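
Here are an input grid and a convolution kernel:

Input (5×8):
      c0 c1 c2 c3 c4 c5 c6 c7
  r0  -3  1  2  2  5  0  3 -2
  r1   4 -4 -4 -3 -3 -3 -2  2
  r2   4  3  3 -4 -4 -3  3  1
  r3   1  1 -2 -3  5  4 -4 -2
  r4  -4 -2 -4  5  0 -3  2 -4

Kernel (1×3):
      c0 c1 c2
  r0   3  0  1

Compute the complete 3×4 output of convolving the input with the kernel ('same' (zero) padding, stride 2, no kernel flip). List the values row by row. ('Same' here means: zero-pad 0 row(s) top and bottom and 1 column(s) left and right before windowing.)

Output[0,0]: The receptive field on the zero-padded input at this output position is [0 -3 1]. Elementwise product with the kernel and sum: 0·3 + 1·1.

1 5 6 -2
3 5 -15 -8
-2 -1 12 -13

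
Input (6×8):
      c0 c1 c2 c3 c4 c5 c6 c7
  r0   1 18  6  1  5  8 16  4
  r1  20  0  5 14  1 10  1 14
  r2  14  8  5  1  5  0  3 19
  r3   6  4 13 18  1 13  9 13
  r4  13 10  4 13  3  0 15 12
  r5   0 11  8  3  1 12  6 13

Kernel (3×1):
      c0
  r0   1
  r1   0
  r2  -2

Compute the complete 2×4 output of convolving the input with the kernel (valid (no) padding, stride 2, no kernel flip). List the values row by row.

-27 -4 -5 10
-12 -3 -1 -27

Output[0,0]: The receptive field on the input at this output position is [1 / 20 / 14]. Elementwise product with the kernel and sum: 1·1 + 14·-2.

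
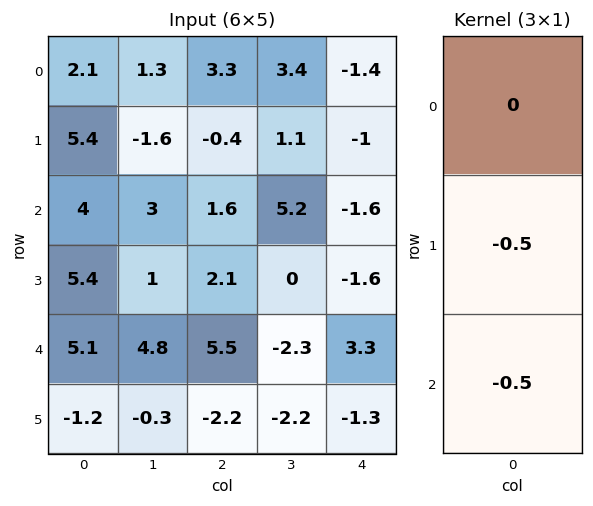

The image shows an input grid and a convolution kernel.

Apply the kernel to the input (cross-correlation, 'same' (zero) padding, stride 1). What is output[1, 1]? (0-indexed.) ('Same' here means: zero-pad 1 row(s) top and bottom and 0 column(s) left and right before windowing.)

-0.7

The receptive field on the zero-padded input at this output position is [1.3 / -1.6 / 3]. Elementwise product with the kernel and sum: -1.6·-0.5 + 3·-0.5.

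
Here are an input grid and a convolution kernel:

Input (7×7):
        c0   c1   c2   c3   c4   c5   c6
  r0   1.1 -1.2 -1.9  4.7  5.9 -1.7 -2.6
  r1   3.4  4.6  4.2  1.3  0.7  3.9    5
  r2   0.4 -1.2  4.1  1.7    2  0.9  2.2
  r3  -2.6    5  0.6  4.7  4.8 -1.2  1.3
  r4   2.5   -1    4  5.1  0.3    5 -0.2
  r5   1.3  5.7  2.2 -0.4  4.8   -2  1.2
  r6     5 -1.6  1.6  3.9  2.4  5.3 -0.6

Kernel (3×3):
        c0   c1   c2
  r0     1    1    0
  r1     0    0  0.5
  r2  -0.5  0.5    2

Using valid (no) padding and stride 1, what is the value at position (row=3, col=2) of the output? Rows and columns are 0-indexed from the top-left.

13.75

The receptive field on the input at this output position is [0.6 4.7 4.8 / 4 5.1 0.3 / 2.2 -0.4 4.8]. Elementwise product with the kernel and sum: 0.6·1 + 4.7·1 + 0.3·0.5 + 2.2·-0.5 + -0.4·0.5 + 4.8·2.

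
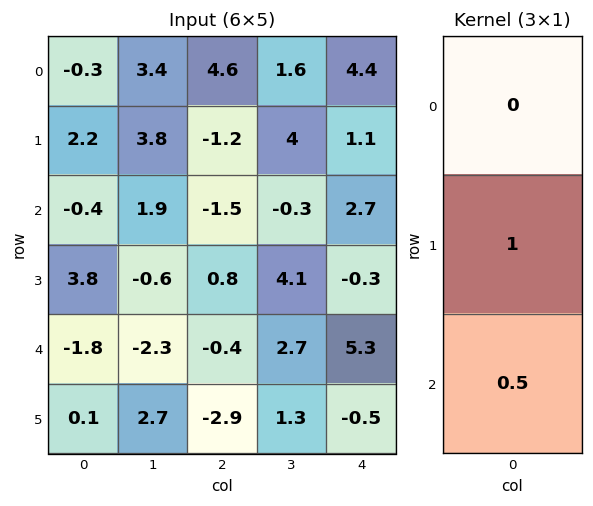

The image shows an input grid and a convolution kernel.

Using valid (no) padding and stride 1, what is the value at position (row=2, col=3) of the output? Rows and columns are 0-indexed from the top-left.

The receptive field on the input at this output position is [-0.3 / 4.1 / 2.7]. Elementwise product with the kernel and sum: 4.1·1 + 2.7·0.5.

5.45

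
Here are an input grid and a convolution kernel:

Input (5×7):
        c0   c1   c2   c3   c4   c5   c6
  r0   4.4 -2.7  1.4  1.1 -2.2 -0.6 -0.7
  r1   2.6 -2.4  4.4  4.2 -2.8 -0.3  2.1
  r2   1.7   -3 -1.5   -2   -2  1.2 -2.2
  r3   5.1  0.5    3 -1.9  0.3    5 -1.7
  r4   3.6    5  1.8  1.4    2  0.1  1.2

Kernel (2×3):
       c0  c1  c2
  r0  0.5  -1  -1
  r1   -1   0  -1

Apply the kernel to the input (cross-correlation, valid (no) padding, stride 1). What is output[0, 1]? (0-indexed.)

The receptive field on the input at this output position is [-2.7 1.4 1.1 / -2.4 4.4 4.2]. Elementwise product with the kernel and sum: -2.7·0.5 + 1.4·-1 + 1.1·-1 + -2.4·-1 + 4.2·-1.

-5.65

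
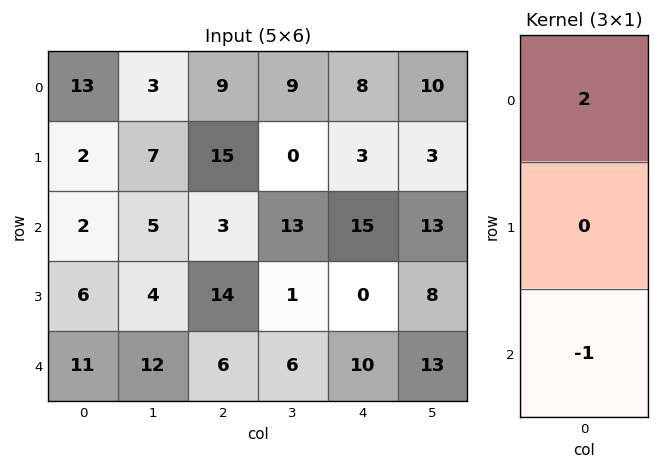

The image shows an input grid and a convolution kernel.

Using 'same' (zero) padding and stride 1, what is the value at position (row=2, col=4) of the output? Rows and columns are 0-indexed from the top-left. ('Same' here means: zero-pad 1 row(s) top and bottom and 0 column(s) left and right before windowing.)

6

The receptive field on the zero-padded input at this output position is [3 / 15 / 0]. Elementwise product with the kernel and sum: 3·2 + 0·-1.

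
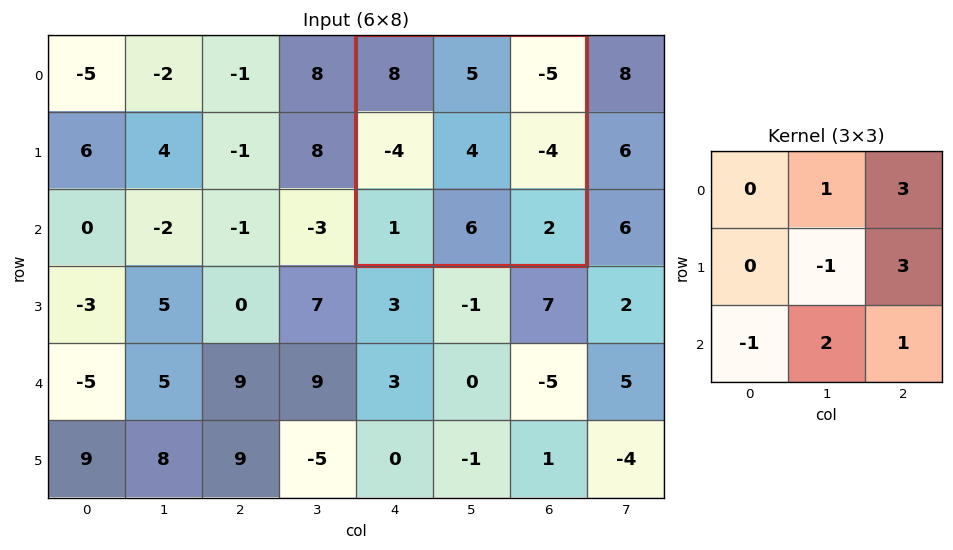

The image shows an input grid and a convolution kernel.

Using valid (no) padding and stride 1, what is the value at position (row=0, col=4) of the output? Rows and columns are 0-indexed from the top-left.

The receptive field on the input at this output position is [8 5 -5 / -4 4 -4 / 1 6 2]. Elementwise product with the kernel and sum: 5·1 + -5·3 + 4·-1 + -4·3 + 1·-1 + 6·2 + 2·1.

-13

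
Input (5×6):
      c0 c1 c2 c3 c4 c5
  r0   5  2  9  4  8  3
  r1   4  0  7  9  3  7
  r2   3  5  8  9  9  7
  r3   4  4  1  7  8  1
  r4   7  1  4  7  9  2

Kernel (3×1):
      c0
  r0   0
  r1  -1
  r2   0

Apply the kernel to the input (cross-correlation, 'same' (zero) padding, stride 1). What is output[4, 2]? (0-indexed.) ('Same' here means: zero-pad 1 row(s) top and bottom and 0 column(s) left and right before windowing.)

-4

The receptive field on the zero-padded input at this output position is [1 / 4 / 0]. Elementwise product with the kernel and sum: 4·-1.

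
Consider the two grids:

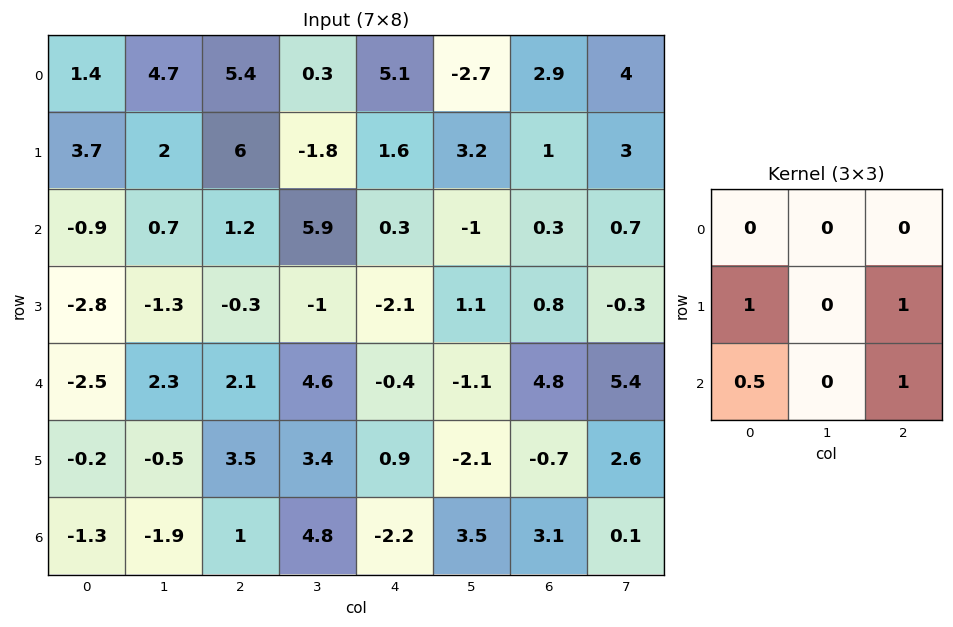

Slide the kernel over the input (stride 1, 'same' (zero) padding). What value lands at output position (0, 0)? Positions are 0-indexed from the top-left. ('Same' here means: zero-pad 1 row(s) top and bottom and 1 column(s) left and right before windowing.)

6.7

The receptive field on the zero-padded input at this output position is [0 0 0 / 0 1.4 4.7 / 0 3.7 2]. Elementwise product with the kernel and sum: 0·1 + 4.7·1 + 0·0.5 + 2·1.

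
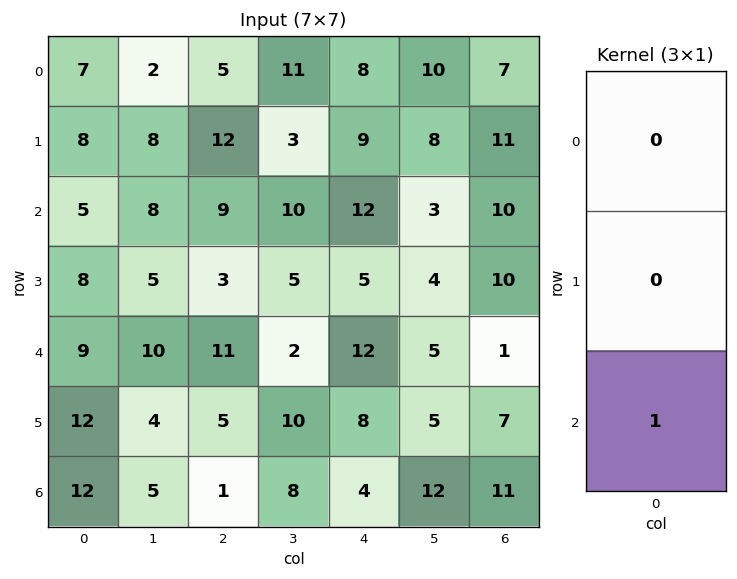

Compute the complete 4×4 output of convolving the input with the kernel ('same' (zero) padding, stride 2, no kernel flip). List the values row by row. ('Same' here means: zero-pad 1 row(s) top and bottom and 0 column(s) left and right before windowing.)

Output[0,0]: The receptive field on the zero-padded input at this output position is [0 / 7 / 8]. Elementwise product with the kernel and sum: 8·1.
Output[0,1]: The receptive field on the zero-padded input at this output position is [0 / 5 / 12]. Elementwise product with the kernel and sum: 12·1.

8 12 9 11
8 3 5 10
12 5 8 7
0 0 0 0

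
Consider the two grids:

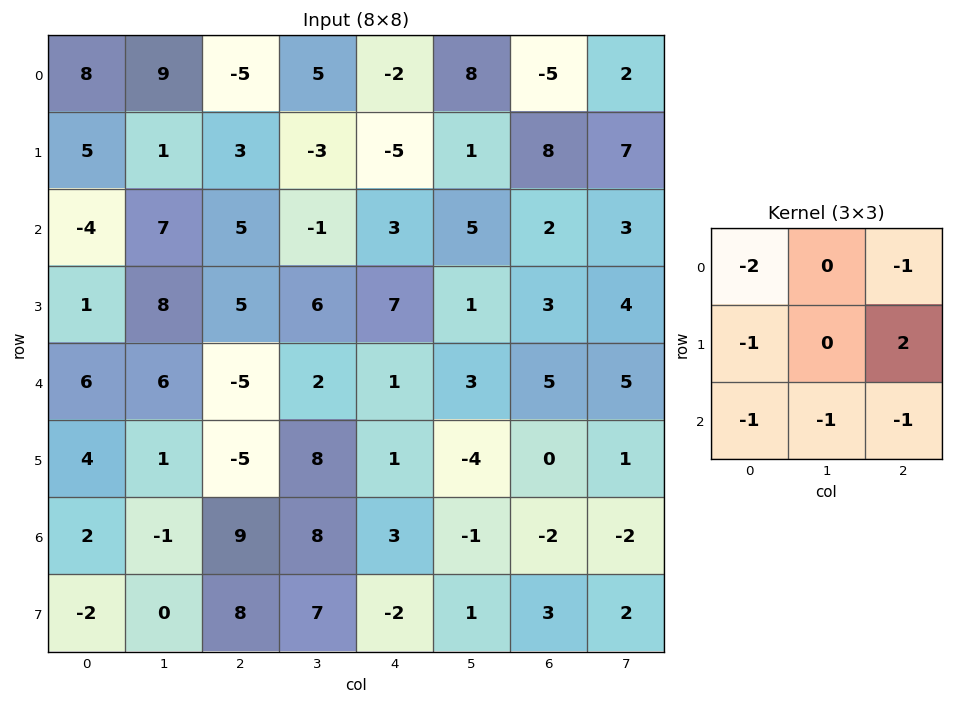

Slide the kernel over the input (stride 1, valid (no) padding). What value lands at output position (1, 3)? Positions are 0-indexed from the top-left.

The receptive field on the input at this output position is [-3 -5 1 / -1 3 5 / 6 7 1]. Elementwise product with the kernel and sum: -3·-2 + 1·-1 + -1·-1 + 5·2 + 6·-1 + 7·-1 + 1·-1.

2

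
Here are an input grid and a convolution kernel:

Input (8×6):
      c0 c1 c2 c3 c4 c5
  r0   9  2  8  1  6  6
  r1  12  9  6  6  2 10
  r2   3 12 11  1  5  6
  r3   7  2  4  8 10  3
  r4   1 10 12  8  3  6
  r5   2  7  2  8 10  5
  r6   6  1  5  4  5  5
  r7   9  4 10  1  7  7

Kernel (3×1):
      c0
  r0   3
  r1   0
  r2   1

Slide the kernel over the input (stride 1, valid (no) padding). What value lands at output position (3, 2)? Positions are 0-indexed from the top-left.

The receptive field on the input at this output position is [4 / 12 / 2]. Elementwise product with the kernel and sum: 4·3 + 2·1.

14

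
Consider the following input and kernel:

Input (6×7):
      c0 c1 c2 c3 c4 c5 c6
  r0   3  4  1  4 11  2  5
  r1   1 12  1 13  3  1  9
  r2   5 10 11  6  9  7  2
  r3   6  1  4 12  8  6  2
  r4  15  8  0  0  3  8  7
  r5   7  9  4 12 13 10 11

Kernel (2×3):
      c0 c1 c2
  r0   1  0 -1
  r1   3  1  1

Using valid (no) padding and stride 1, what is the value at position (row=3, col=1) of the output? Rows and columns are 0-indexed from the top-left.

The receptive field on the input at this output position is [1 4 12 / 8 0 0]. Elementwise product with the kernel and sum: 1·1 + 12·-1 + 8·3 + 0·1 + 0·1.

13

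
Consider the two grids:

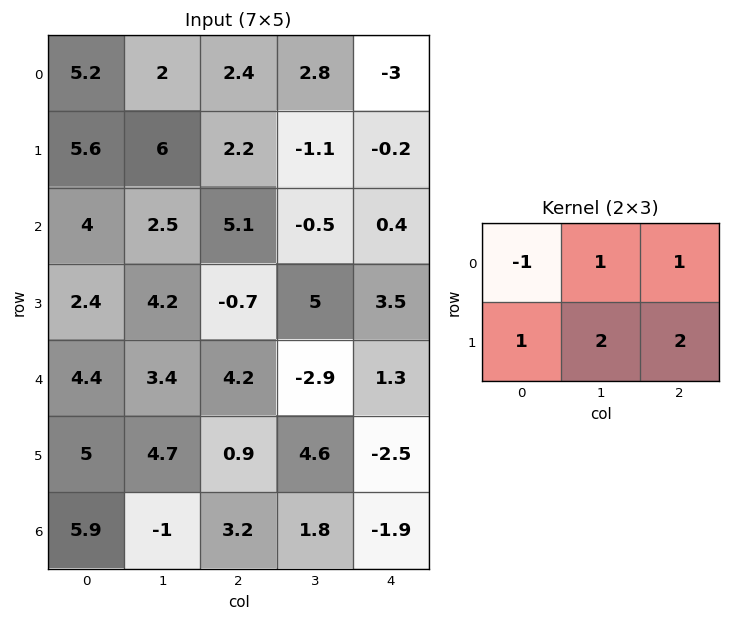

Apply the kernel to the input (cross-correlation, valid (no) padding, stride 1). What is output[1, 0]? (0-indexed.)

The receptive field on the input at this output position is [5.6 6 2.2 / 4 2.5 5.1]. Elementwise product with the kernel and sum: 5.6·-1 + 6·1 + 2.2·1 + 4·1 + 2.5·2 + 5.1·2.

21.8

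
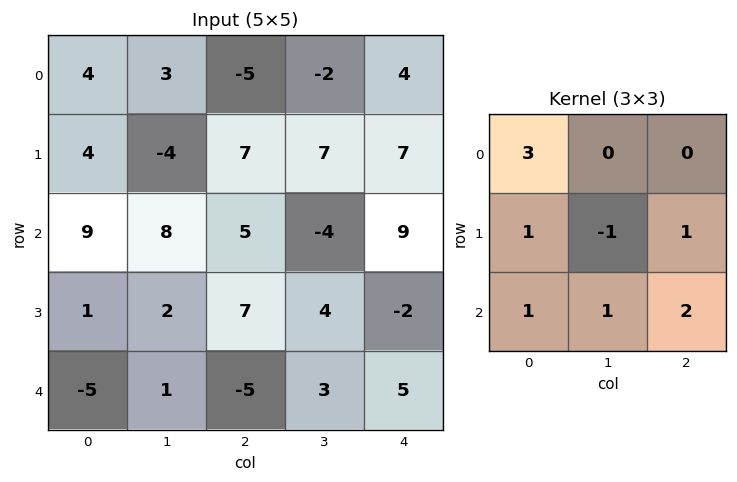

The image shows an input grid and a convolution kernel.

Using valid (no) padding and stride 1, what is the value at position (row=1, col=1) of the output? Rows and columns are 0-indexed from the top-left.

4

The receptive field on the input at this output position is [-4 7 7 / 8 5 -4 / 2 7 4]. Elementwise product with the kernel and sum: -4·3 + 8·1 + 5·-1 + -4·1 + 2·1 + 7·1 + 4·2.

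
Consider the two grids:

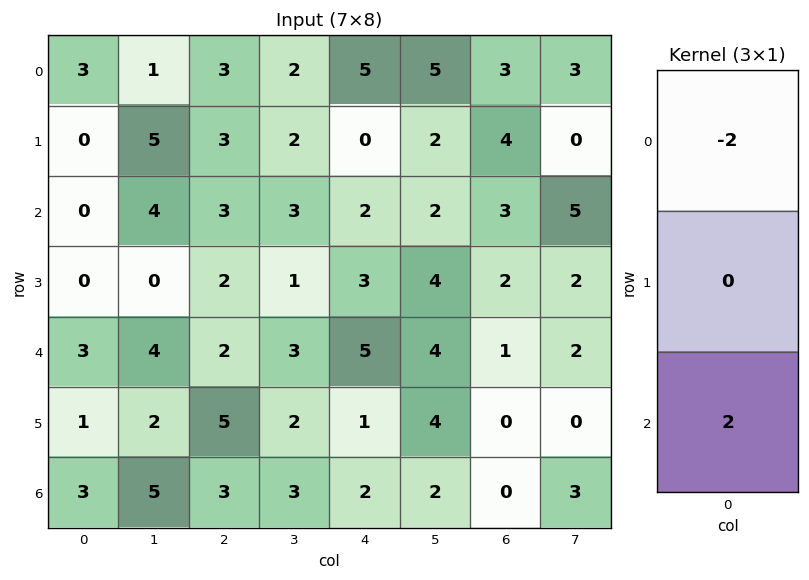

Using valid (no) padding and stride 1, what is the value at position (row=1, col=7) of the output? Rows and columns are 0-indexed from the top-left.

4

The receptive field on the input at this output position is [0 / 5 / 2]. Elementwise product with the kernel and sum: 0·-2 + 2·2.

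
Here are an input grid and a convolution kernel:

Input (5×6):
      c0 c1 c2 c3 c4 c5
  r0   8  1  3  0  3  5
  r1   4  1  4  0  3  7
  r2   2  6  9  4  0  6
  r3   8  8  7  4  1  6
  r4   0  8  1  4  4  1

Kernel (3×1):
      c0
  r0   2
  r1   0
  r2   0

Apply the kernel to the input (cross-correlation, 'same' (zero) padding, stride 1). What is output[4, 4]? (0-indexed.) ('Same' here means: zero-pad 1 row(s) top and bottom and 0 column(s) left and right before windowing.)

The receptive field on the zero-padded input at this output position is [1 / 4 / 0]. Elementwise product with the kernel and sum: 1·2.

2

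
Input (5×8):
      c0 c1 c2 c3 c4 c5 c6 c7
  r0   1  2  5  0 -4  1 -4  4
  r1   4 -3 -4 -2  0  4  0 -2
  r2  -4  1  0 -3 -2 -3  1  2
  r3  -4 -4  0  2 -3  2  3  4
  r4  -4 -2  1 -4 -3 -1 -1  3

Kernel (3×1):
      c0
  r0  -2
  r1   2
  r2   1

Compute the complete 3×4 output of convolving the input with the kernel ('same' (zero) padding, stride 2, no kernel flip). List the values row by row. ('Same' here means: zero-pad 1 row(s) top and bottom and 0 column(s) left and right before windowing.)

6 6 -8 -8
-20 8 -7 5
0 2 0 -8

Output[0,0]: The receptive field on the zero-padded input at this output position is [0 / 1 / 4]. Elementwise product with the kernel and sum: 0·-2 + 1·2 + 4·1.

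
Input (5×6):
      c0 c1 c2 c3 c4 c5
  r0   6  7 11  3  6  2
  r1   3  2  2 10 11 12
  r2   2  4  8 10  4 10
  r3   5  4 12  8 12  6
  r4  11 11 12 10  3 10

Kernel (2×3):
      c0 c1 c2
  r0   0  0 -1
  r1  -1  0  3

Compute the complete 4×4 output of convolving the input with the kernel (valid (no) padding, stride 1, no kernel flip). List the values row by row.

Output[0,0]: The receptive field on the input at this output position is [6 7 11 / 3 2 2]. Elementwise product with the kernel and sum: 11·-1 + 3·-1 + 2·3.
Output[0,1]: The receptive field on the input at this output position is [7 11 3 / 2 2 10]. Elementwise product with the kernel and sum: 3·-1 + 2·-1 + 10·3.

-8 25 25 24
20 16 -7 8
23 10 20 0
13 11 -15 14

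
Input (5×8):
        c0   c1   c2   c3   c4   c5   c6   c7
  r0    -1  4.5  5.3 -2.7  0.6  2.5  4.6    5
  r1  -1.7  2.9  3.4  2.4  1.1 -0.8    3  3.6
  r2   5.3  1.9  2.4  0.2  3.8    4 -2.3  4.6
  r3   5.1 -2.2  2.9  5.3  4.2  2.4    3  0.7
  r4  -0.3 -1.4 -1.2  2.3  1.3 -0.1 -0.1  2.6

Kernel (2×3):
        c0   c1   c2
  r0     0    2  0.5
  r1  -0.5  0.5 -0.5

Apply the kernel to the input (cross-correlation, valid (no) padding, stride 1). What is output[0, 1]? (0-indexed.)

8.3

The receptive field on the input at this output position is [4.5 5.3 -2.7 / 2.9 3.4 2.4]. Elementwise product with the kernel and sum: 5.3·2 + -2.7·0.5 + 2.9·-0.5 + 3.4·0.5 + 2.4·-0.5.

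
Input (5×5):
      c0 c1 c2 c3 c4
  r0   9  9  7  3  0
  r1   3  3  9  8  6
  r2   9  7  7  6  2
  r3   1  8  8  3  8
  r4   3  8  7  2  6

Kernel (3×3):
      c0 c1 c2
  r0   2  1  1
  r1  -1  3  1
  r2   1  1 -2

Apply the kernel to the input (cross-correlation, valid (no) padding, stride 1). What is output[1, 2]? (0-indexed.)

The receptive field on the input at this output position is [9 8 6 / 7 6 2 / 8 3 8]. Elementwise product with the kernel and sum: 9·2 + 8·1 + 6·1 + 7·-1 + 6·3 + 2·1 + 8·1 + 3·1 + 8·-2.

40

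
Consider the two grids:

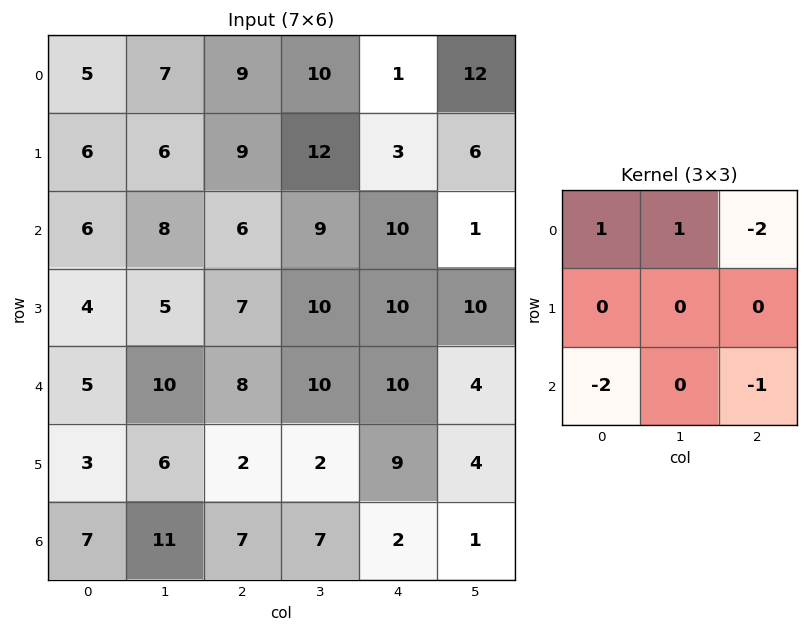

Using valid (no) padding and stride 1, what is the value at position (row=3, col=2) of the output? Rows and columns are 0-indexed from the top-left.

-16

The receptive field on the input at this output position is [7 10 10 / 8 10 10 / 2 2 9]. Elementwise product with the kernel and sum: 7·1 + 10·1 + 10·-2 + 2·-2 + 9·-1.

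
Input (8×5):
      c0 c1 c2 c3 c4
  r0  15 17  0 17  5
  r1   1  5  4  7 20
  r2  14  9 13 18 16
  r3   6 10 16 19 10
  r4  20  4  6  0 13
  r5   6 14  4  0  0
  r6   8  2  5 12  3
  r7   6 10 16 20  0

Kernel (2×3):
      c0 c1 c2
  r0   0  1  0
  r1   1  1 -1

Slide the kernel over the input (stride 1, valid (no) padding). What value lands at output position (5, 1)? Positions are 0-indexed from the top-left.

-1

The receptive field on the input at this output position is [14 4 0 / 2 5 12]. Elementwise product with the kernel and sum: 4·1 + 2·1 + 5·1 + 12·-1.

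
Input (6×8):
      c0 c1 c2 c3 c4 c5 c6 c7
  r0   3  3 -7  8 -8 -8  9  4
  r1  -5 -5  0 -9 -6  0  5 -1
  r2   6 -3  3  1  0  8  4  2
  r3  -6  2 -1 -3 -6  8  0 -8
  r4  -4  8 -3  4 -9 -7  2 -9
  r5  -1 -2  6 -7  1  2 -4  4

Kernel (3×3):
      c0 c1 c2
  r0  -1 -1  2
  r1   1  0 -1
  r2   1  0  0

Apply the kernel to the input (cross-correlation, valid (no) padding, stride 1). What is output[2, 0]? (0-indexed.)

The receptive field on the input at this output position is [6 -3 3 / -6 2 -1 / -4 8 -3]. Elementwise product with the kernel and sum: 6·-1 + -3·-1 + 3·2 + -6·1 + -1·-1 + -4·1.

-6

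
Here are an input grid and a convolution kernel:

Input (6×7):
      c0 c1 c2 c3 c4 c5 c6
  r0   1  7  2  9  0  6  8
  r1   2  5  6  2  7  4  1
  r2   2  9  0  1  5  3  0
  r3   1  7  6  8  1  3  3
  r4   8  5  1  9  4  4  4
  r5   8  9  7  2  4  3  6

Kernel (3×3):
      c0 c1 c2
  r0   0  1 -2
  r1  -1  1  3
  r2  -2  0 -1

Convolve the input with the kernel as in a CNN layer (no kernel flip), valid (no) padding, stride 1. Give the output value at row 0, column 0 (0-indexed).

20

The receptive field on the input at this output position is [1 7 2 / 2 5 6 / 2 9 0]. Elementwise product with the kernel and sum: 7·1 + 2·-2 + 2·-1 + 5·1 + 6·3 + 2·-2 + 0·-1.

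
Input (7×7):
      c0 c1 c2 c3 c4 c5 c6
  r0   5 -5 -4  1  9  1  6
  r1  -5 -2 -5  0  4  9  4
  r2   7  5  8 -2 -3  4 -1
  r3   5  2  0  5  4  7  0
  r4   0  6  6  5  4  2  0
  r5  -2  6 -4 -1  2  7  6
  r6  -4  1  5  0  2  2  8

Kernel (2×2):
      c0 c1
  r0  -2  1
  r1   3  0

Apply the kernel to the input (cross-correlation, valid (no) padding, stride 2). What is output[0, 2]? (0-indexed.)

The receptive field on the input at this output position is [9 1 / 4 9]. Elementwise product with the kernel and sum: 9·-2 + 1·1 + 4·3.

-5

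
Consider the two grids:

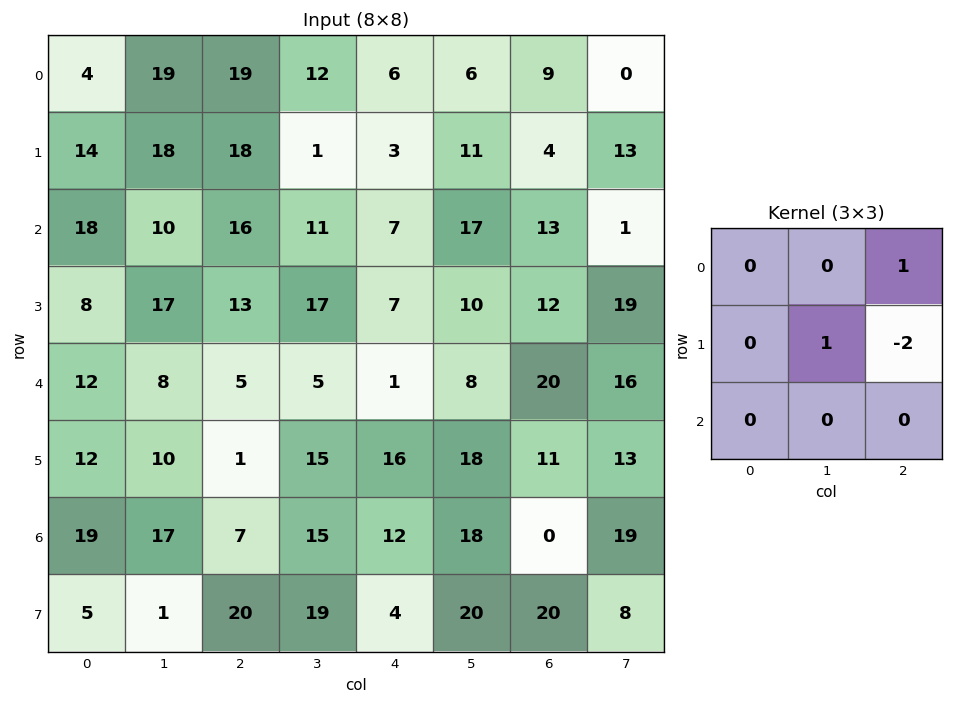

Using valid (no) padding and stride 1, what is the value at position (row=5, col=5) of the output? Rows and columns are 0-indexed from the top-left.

-25

The receptive field on the input at this output position is [18 11 13 / 18 0 19 / 20 20 8]. Elementwise product with the kernel and sum: 13·1 + 0·1 + 19·-2.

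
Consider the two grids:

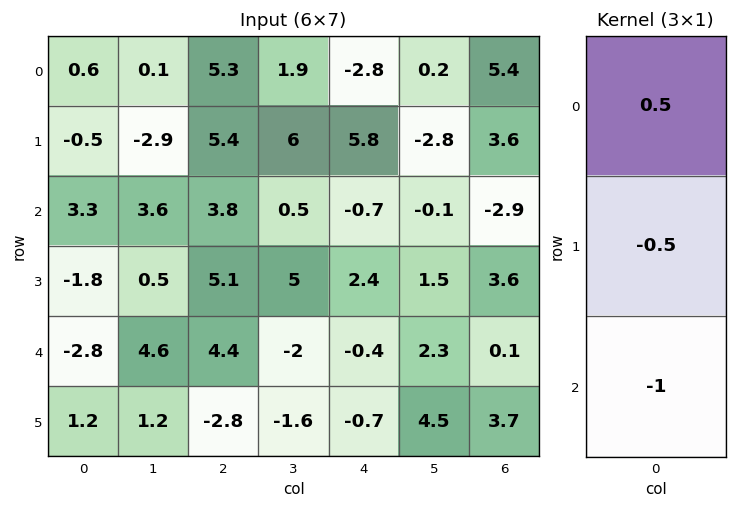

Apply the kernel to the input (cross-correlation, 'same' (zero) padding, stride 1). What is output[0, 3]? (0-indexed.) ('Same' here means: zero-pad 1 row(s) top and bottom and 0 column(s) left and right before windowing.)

The receptive field on the zero-padded input at this output position is [0 / 1.9 / 6]. Elementwise product with the kernel and sum: 0·0.5 + 1.9·-0.5 + 6·-1.

-6.95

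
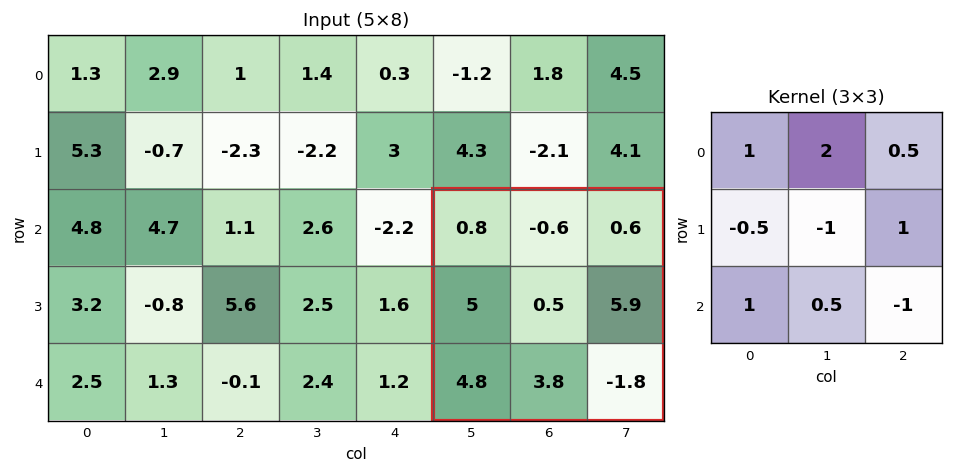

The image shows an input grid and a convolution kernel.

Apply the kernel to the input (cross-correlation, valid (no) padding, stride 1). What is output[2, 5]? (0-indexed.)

11.3

The receptive field on the input at this output position is [0.8 -0.6 0.6 / 5 0.5 5.9 / 4.8 3.8 -1.8]. Elementwise product with the kernel and sum: 0.8·1 + -0.6·2 + 0.6·0.5 + 5·-0.5 + 0.5·-1 + 5.9·1 + 4.8·1 + 3.8·0.5 + -1.8·-1.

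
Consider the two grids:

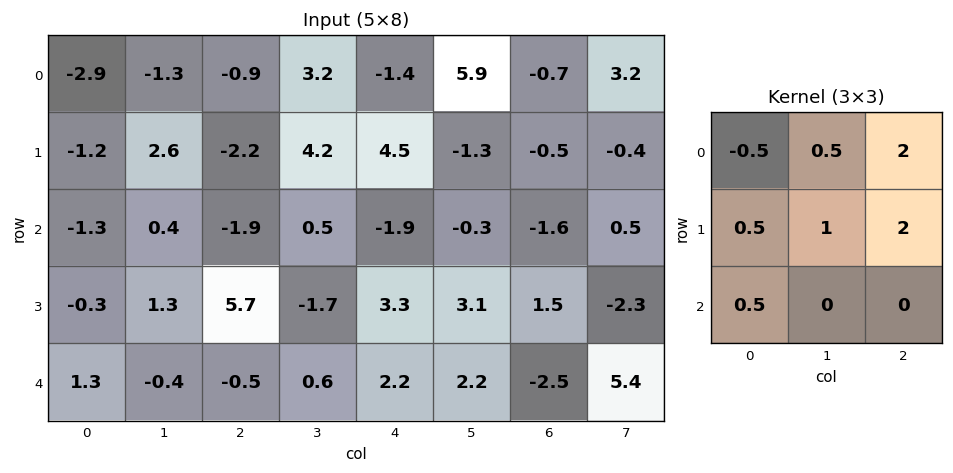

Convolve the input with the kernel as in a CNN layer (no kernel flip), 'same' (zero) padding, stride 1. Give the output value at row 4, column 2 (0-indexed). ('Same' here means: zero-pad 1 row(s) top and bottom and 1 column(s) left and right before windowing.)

-0.7

The receptive field on the zero-padded input at this output position is [1.3 5.7 -1.7 / -0.4 -0.5 0.6 / 0 0 0]. Elementwise product with the kernel and sum: 1.3·-0.5 + 5.7·0.5 + -1.7·2 + -0.4·0.5 + -0.5·1 + 0.6·2 + 0·0.5.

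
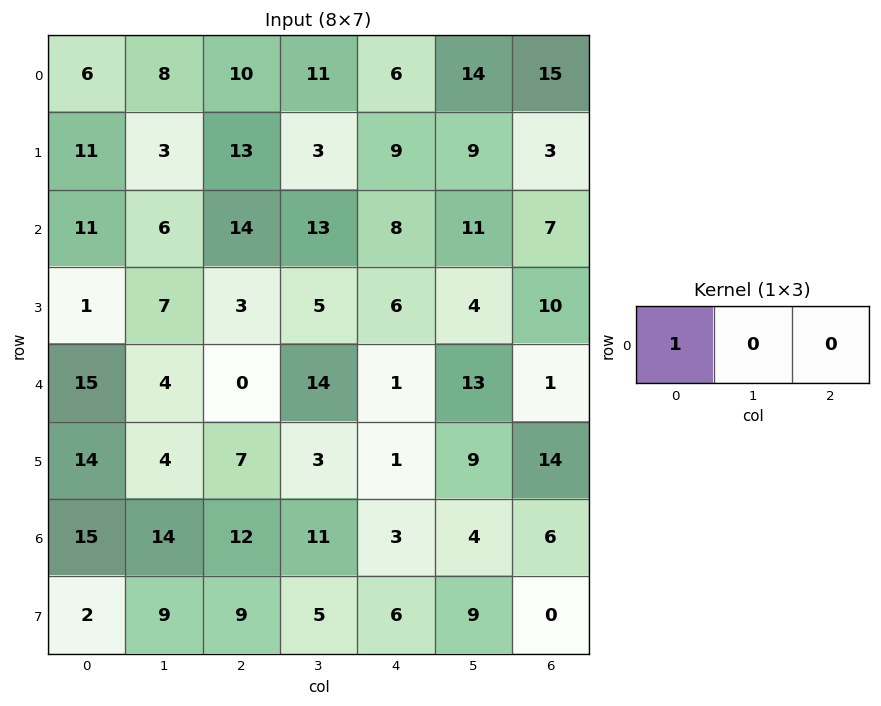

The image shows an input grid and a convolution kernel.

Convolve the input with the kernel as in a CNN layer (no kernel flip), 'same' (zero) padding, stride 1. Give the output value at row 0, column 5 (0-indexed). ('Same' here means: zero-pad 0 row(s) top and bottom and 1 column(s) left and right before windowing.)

The receptive field on the zero-padded input at this output position is [6 14 15]. Elementwise product with the kernel and sum: 6·1.

6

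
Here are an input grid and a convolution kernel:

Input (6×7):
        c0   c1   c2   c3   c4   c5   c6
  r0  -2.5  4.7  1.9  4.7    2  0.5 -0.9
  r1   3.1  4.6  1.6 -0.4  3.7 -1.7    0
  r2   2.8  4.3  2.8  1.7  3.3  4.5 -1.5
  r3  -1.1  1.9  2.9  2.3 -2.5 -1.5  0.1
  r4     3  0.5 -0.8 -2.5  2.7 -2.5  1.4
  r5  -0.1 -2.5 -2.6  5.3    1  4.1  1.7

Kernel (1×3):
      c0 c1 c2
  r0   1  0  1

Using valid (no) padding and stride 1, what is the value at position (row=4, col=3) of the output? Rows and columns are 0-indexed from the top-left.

-5

The receptive field on the input at this output position is [-2.5 2.7 -2.5]. Elementwise product with the kernel and sum: -2.5·1 + -2.5·1.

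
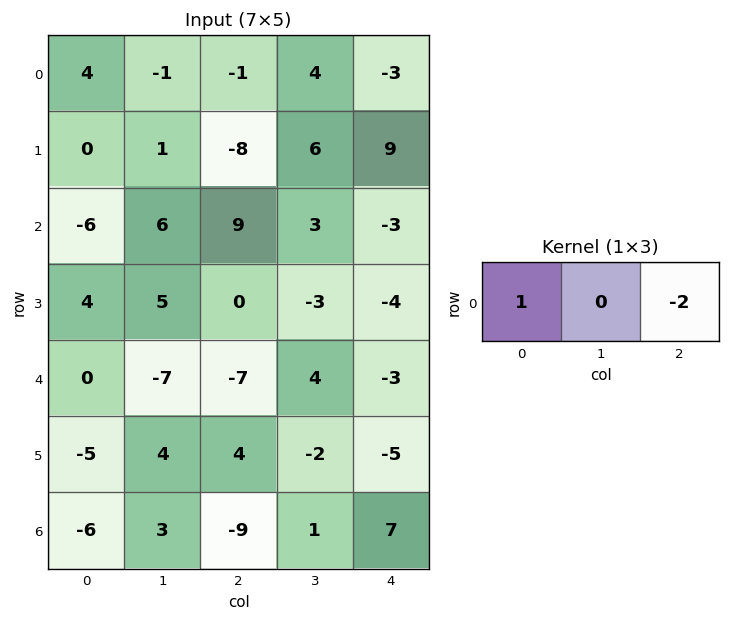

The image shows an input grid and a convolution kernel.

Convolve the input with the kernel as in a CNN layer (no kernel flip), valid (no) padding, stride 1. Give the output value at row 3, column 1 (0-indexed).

The receptive field on the input at this output position is [5 0 -3]. Elementwise product with the kernel and sum: 5·1 + -3·-2.

11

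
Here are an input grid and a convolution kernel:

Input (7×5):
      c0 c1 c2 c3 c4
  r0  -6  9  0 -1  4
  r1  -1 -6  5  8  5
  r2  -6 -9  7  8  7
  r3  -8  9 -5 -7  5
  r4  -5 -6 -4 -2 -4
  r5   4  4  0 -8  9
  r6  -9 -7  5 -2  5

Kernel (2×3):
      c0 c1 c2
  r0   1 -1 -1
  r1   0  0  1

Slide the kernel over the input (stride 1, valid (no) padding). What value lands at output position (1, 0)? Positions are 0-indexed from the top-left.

The receptive field on the input at this output position is [-1 -6 5 / -6 -9 7]. Elementwise product with the kernel and sum: -1·1 + -6·-1 + 5·-1 + 7·1.

7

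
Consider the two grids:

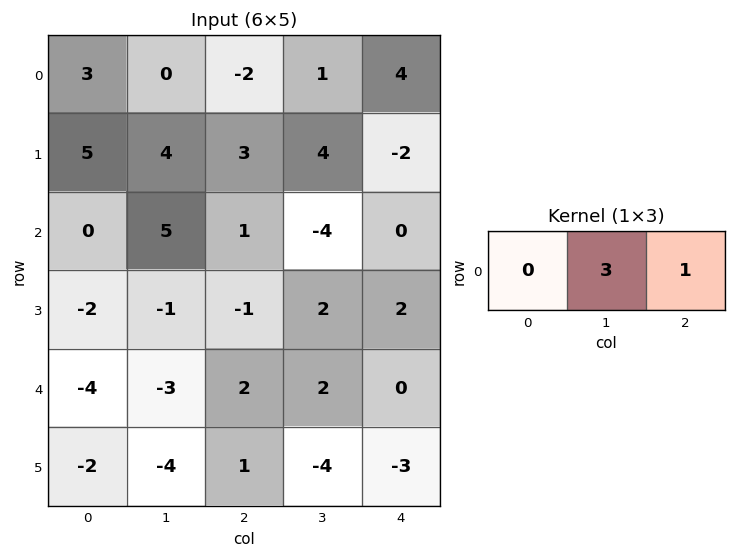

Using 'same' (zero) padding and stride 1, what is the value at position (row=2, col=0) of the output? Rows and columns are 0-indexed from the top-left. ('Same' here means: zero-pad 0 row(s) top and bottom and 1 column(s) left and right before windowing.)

The receptive field on the zero-padded input at this output position is [0 0 5]. Elementwise product with the kernel and sum: 0·3 + 5·1.

5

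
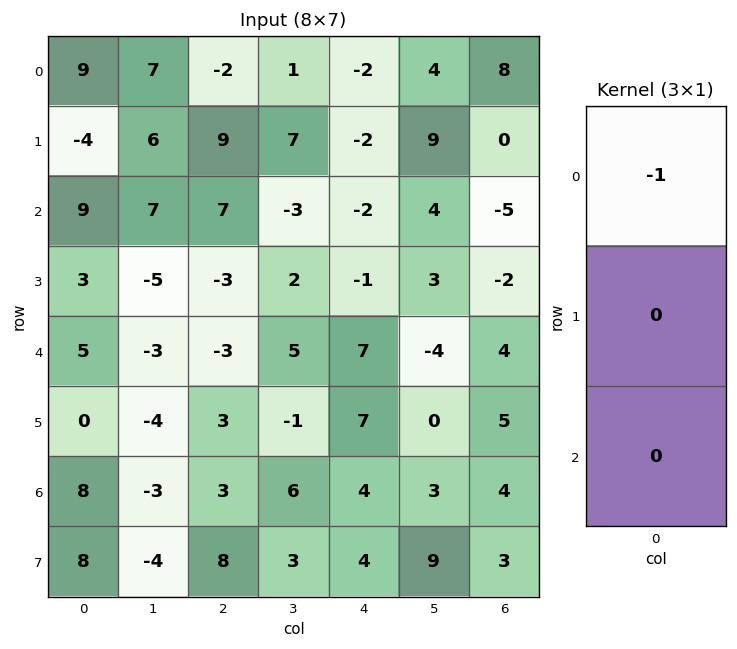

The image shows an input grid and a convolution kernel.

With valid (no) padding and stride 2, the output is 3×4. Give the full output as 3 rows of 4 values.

-9 2 2 -8
-9 -7 2 5
-5 3 -7 -4

Output[0,0]: The receptive field on the input at this output position is [9 / -4 / 9]. Elementwise product with the kernel and sum: 9·-1.
Output[0,1]: The receptive field on the input at this output position is [-2 / 9 / 7]. Elementwise product with the kernel and sum: -2·-1.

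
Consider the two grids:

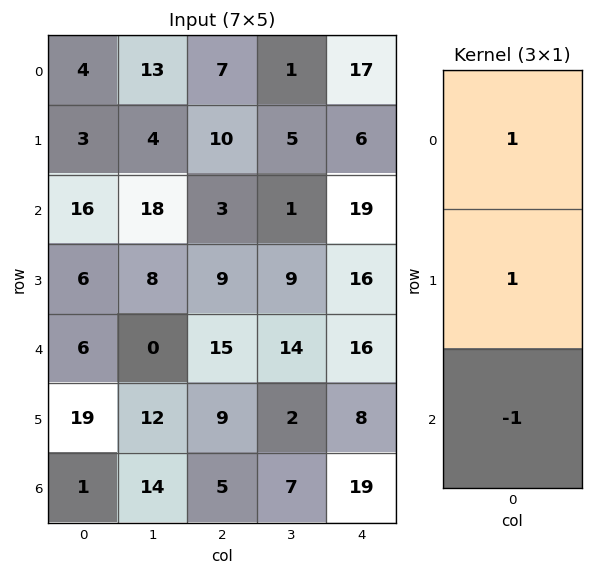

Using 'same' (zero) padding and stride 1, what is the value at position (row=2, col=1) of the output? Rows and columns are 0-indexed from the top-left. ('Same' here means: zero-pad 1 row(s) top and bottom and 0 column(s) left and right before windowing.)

The receptive field on the zero-padded input at this output position is [4 / 18 / 8]. Elementwise product with the kernel and sum: 4·1 + 18·1 + 8·-1.

14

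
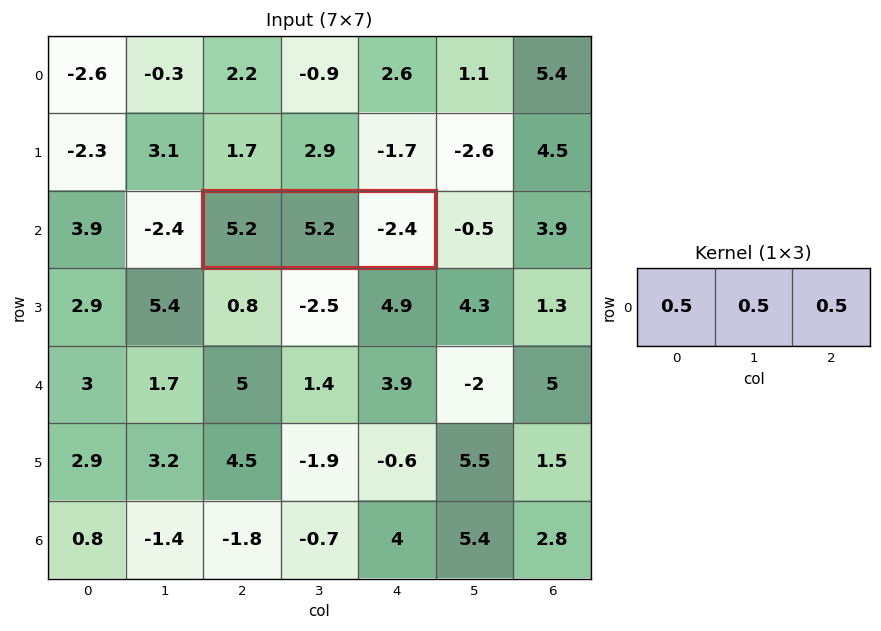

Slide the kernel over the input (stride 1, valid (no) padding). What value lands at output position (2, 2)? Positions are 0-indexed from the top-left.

The receptive field on the input at this output position is [5.2 5.2 -2.4]. Elementwise product with the kernel and sum: 5.2·0.5 + 5.2·0.5 + -2.4·0.5.

4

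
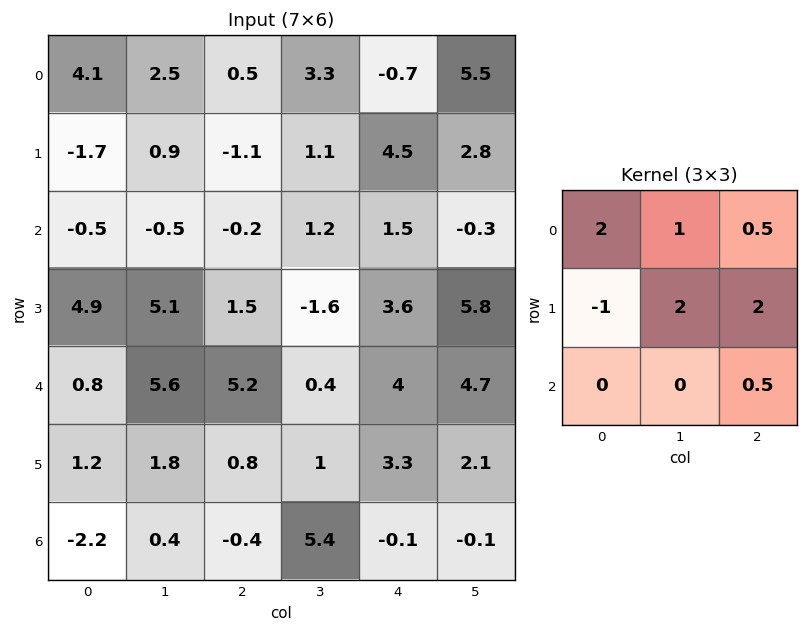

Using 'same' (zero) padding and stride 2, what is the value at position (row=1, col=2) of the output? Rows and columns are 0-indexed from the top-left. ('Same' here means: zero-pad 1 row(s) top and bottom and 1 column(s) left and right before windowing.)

12.2

The receptive field on the zero-padded input at this output position is [1.1 4.5 2.8 / 1.2 1.5 -0.3 / -1.6 3.6 5.8]. Elementwise product with the kernel and sum: 1.1·2 + 4.5·1 + 2.8·0.5 + 1.2·-1 + 1.5·2 + -0.3·2 + 5.8·0.5.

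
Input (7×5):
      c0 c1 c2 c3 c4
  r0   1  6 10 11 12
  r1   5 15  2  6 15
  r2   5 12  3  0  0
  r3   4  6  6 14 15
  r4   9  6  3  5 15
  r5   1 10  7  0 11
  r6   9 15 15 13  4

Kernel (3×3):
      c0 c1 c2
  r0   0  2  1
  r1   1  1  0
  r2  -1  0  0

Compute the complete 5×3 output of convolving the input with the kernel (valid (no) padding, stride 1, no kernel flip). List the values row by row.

37 36 39
45 19 24
28 12 17
32 25 44
17 13 17

Output[0,0]: The receptive field on the input at this output position is [1 6 10 / 5 15 2 / 5 12 3]. Elementwise product with the kernel and sum: 6·2 + 10·1 + 5·1 + 15·1 + 5·-1.
Output[0,1]: The receptive field on the input at this output position is [6 10 11 / 15 2 6 / 12 3 0]. Elementwise product with the kernel and sum: 10·2 + 11·1 + 15·1 + 2·1 + 12·-1.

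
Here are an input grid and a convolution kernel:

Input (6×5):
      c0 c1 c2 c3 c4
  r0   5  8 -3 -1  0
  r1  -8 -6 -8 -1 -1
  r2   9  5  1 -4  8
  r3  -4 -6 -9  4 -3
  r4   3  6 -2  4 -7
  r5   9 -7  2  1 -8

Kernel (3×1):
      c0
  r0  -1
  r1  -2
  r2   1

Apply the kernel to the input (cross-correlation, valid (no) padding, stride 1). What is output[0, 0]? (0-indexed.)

The receptive field on the input at this output position is [5 / -8 / 9]. Elementwise product with the kernel and sum: 5·-1 + -8·-2 + 9·1.

20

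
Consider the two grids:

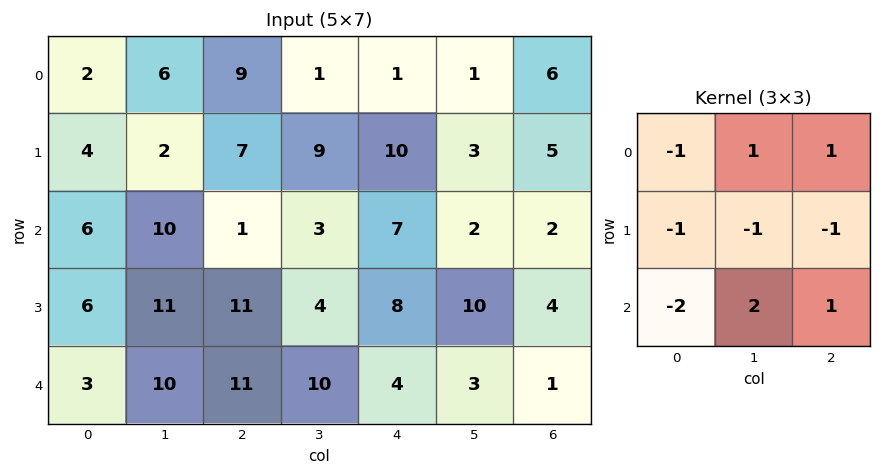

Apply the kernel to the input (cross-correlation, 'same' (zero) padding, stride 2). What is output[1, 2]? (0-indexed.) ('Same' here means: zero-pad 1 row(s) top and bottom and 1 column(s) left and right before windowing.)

The receptive field on the zero-padded input at this output position is [9 10 3 / 3 7 2 / 4 8 10]. Elementwise product with the kernel and sum: 9·-1 + 10·1 + 3·1 + 3·-1 + 7·-1 + 2·-1 + 4·-2 + 8·2 + 10·1.

10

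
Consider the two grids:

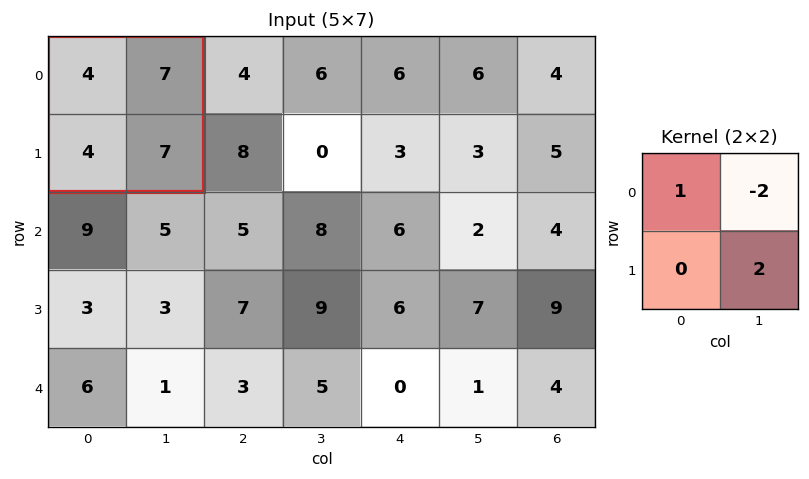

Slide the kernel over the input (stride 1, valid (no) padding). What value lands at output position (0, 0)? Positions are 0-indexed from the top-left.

4

The receptive field on the input at this output position is [4 7 / 4 7]. Elementwise product with the kernel and sum: 4·1 + 7·-2 + 7·2.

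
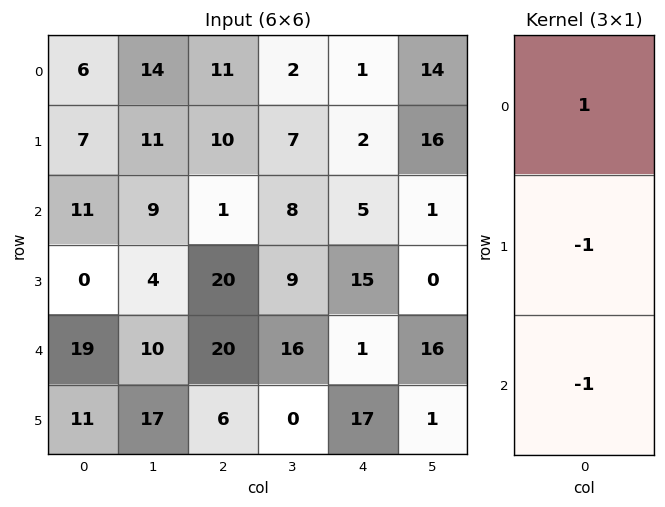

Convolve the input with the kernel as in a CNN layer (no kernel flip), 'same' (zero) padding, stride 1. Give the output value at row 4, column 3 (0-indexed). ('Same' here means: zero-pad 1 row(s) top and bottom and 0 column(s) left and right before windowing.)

-7

The receptive field on the zero-padded input at this output position is [9 / 16 / 0]. Elementwise product with the kernel and sum: 9·1 + 16·-1 + 0·-1.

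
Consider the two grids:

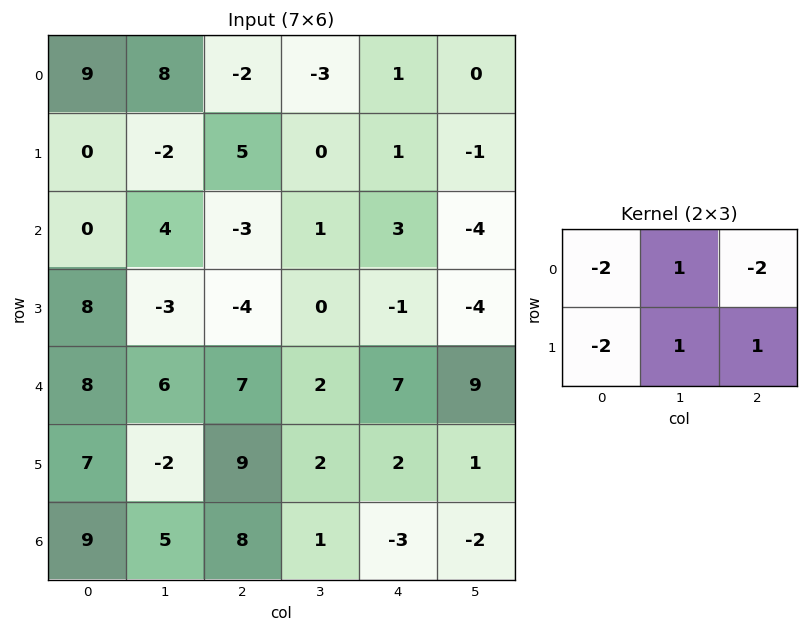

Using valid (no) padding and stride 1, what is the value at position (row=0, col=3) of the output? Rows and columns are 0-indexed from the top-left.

The receptive field on the input at this output position is [-3 1 0 / 0 1 -1]. Elementwise product with the kernel and sum: -3·-2 + 1·1 + 0·-2 + 0·-2 + 1·1 + -1·1.

7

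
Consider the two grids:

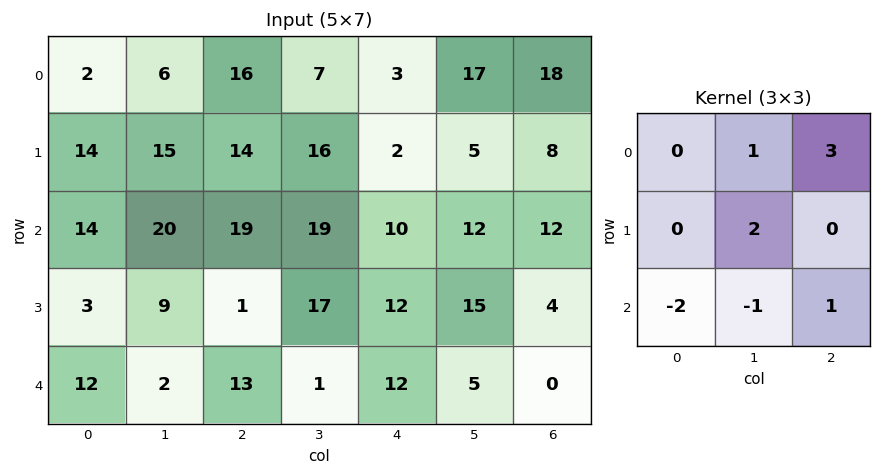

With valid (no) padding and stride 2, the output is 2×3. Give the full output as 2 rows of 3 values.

55 1 61
82 68 49

Output[0,0]: The receptive field on the input at this output position is [2 6 16 / 14 15 14 / 14 20 19]. Elementwise product with the kernel and sum: 6·1 + 16·3 + 15·2 + 14·-2 + 20·-1 + 19·1.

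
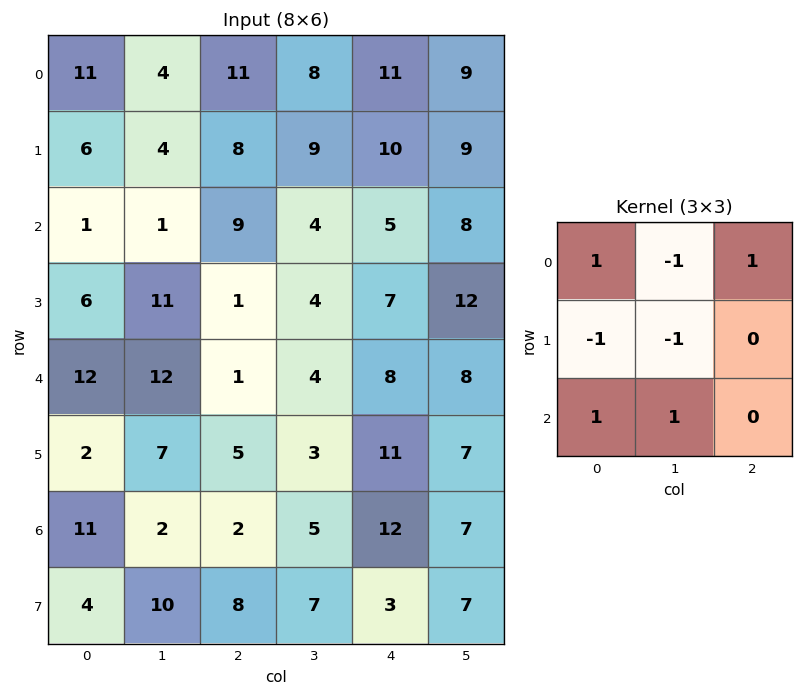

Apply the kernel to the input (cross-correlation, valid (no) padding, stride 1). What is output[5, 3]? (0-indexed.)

The receptive field on the input at this output position is [3 11 7 / 5 12 7 / 7 3 7]. Elementwise product with the kernel and sum: 3·1 + 11·-1 + 7·1 + 5·-1 + 12·-1 + 7·1 + 3·1.

-8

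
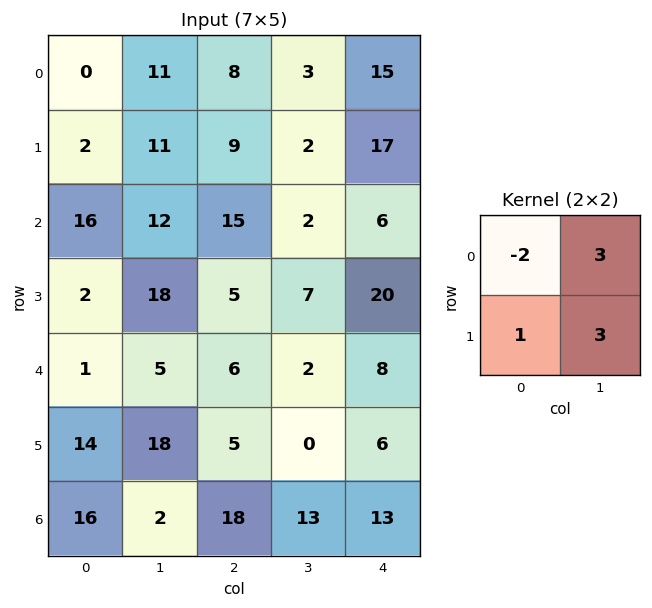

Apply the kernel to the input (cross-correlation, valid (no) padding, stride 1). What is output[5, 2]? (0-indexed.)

47

The receptive field on the input at this output position is [5 0 / 18 13]. Elementwise product with the kernel and sum: 5·-2 + 0·3 + 18·1 + 13·3.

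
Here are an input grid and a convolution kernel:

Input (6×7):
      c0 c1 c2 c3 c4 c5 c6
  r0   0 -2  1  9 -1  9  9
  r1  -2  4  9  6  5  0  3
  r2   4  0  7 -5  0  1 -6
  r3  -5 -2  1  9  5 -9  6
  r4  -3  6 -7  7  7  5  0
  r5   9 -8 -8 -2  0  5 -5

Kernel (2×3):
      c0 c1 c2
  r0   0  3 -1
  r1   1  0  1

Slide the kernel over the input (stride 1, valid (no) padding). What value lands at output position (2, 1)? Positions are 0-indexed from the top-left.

The receptive field on the input at this output position is [0 7 -5 / -2 1 9]. Elementwise product with the kernel and sum: 7·3 + -5·-1 + -2·1 + 9·1.

33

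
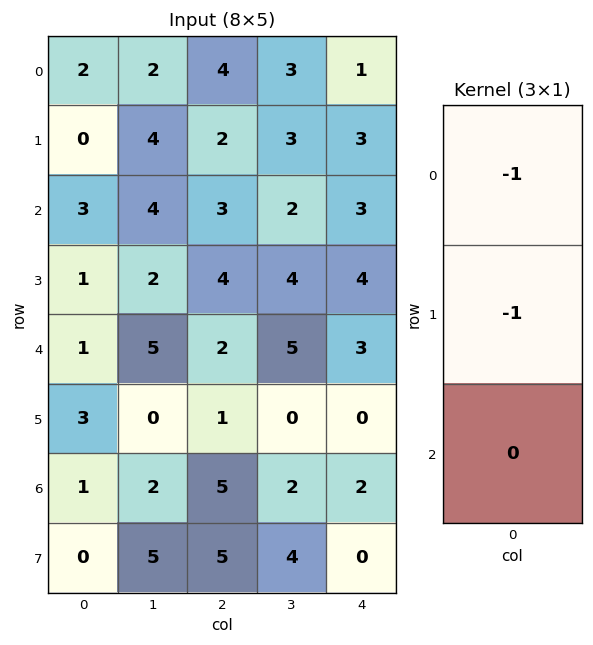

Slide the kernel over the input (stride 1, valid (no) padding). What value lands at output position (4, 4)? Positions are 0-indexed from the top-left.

-3

The receptive field on the input at this output position is [3 / 0 / 2]. Elementwise product with the kernel and sum: 3·-1 + 0·-1.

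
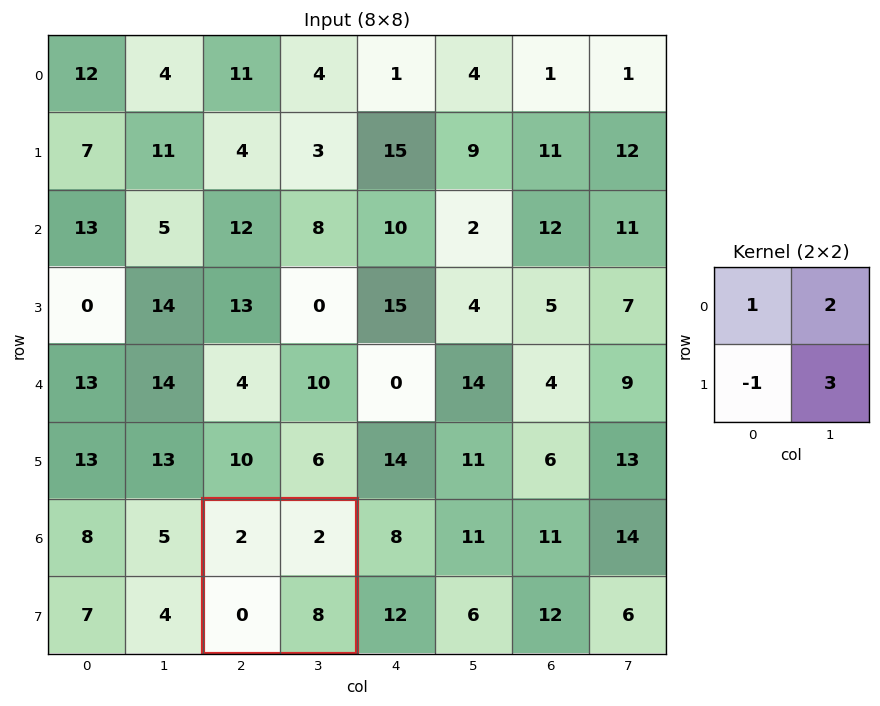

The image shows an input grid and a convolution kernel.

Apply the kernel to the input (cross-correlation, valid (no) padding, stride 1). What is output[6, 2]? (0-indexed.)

The receptive field on the input at this output position is [2 2 / 0 8]. Elementwise product with the kernel and sum: 2·1 + 2·2 + 0·-1 + 8·3.

30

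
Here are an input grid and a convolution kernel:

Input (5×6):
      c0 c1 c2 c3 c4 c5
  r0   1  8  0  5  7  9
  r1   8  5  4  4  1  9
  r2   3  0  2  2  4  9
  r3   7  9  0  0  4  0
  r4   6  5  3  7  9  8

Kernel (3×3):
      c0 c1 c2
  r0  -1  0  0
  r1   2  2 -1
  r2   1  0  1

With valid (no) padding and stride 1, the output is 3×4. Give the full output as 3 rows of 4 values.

26 8 21 7
3 6 4 -1
38 30 6 21

Output[0,0]: The receptive field on the input at this output position is [1 8 0 / 8 5 4 / 3 0 2]. Elementwise product with the kernel and sum: 1·-1 + 8·2 + 5·2 + 4·-1 + 3·1 + 2·1.
Output[0,1]: The receptive field on the input at this output position is [8 0 5 / 5 4 4 / 0 2 2]. Elementwise product with the kernel and sum: 8·-1 + 5·2 + 4·2 + 4·-1 + 0·1 + 2·1.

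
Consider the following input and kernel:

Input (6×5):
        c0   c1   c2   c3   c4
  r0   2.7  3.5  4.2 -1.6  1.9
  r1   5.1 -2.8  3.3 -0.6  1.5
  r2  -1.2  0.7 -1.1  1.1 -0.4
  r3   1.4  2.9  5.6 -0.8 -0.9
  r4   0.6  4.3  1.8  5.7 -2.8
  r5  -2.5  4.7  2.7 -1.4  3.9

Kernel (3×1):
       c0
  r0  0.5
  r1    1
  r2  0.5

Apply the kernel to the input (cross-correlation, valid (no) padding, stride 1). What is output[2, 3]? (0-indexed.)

The receptive field on the input at this output position is [1.1 / -0.8 / 5.7]. Elementwise product with the kernel and sum: 1.1·0.5 + -0.8·1 + 5.7·0.5.

2.6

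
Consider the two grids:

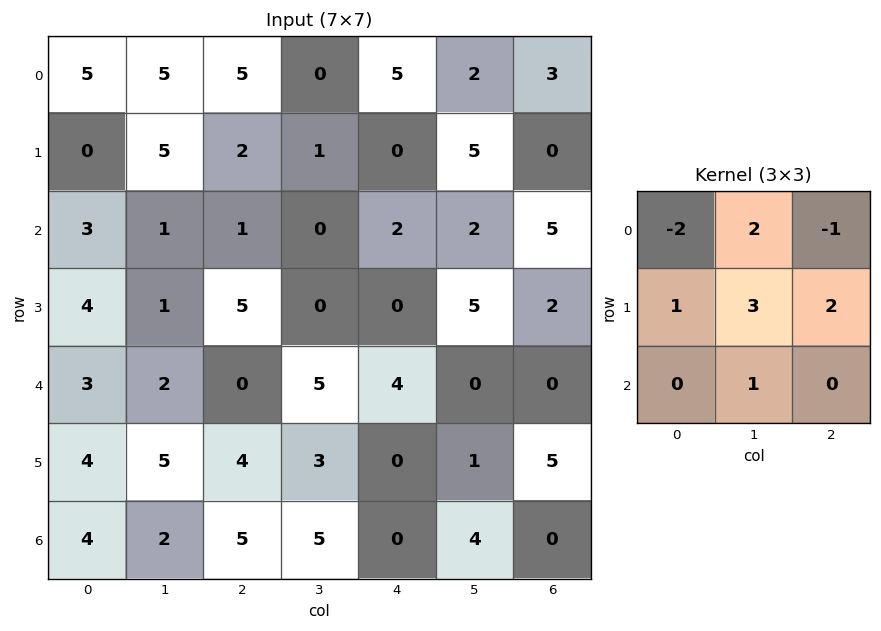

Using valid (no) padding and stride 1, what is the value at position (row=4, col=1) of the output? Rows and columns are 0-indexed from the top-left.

19

The receptive field on the input at this output position is [2 0 5 / 5 4 3 / 2 5 5]. Elementwise product with the kernel and sum: 2·-2 + 0·2 + 5·-1 + 5·1 + 4·3 + 3·2 + 5·1.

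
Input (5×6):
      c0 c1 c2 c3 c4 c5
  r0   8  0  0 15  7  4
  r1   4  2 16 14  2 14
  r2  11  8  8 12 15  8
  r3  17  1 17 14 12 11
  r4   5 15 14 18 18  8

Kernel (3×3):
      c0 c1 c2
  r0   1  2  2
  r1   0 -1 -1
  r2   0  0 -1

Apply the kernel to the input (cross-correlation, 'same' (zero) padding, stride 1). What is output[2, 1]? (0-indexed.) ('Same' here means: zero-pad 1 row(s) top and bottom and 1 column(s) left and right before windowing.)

The receptive field on the zero-padded input at this output position is [4 2 16 / 11 8 8 / 17 1 17]. Elementwise product with the kernel and sum: 4·1 + 2·2 + 16·2 + 8·-1 + 8·-1 + 17·-1.

7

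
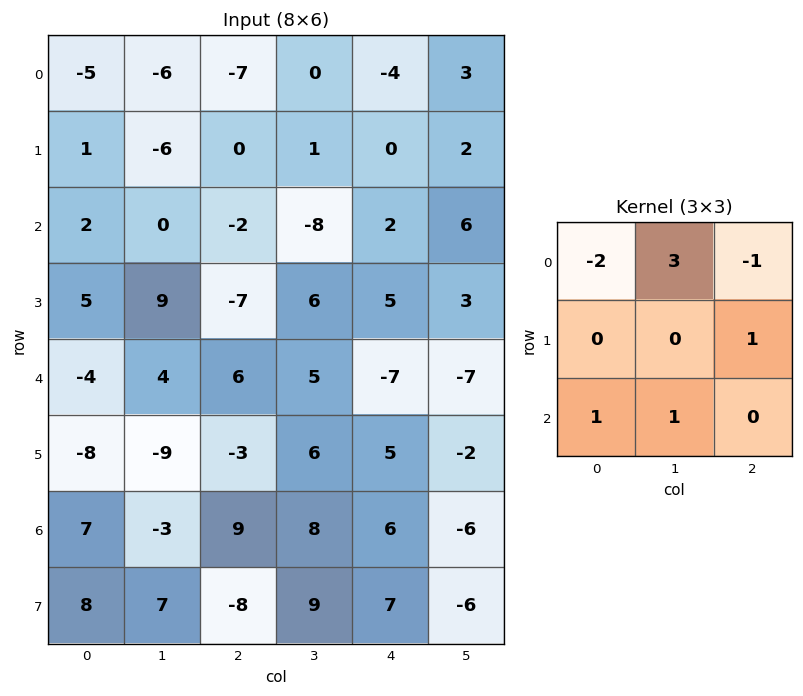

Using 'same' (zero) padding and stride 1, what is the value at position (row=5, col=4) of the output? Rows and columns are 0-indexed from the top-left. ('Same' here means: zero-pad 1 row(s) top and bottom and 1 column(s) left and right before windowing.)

The receptive field on the zero-padded input at this output position is [5 -7 -7 / 6 5 -2 / 8 6 -6]. Elementwise product with the kernel and sum: 5·-2 + -7·3 + -7·-1 + -2·1 + 8·1 + 6·1.

-12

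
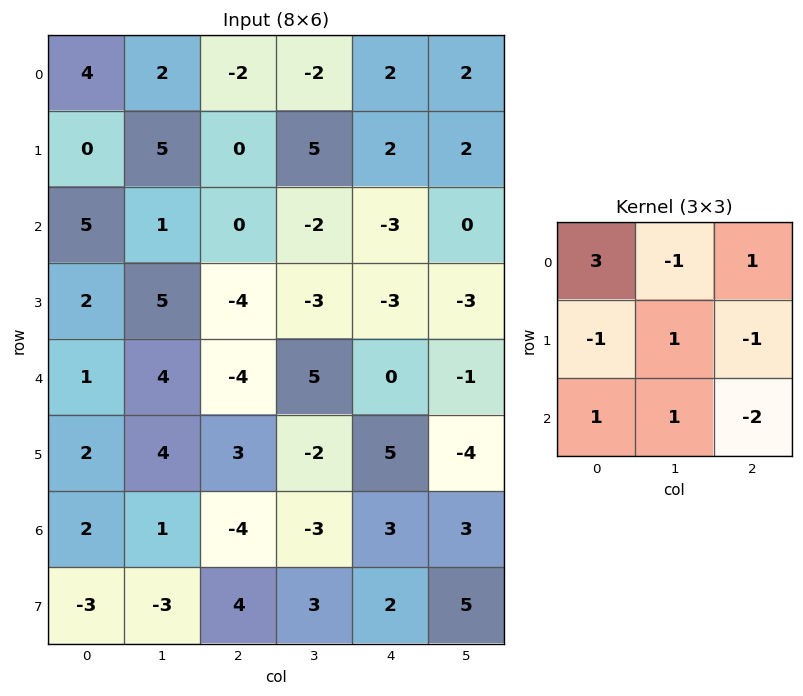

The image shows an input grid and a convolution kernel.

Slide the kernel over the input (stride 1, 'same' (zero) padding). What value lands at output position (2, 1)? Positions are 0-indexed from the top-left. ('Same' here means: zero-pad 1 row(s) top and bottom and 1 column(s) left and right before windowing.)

The receptive field on the zero-padded input at this output position is [0 5 0 / 5 1 0 / 2 5 -4]. Elementwise product with the kernel and sum: 0·3 + 5·-1 + 0·1 + 5·-1 + 1·1 + 0·-1 + 2·1 + 5·1 + -4·-2.

6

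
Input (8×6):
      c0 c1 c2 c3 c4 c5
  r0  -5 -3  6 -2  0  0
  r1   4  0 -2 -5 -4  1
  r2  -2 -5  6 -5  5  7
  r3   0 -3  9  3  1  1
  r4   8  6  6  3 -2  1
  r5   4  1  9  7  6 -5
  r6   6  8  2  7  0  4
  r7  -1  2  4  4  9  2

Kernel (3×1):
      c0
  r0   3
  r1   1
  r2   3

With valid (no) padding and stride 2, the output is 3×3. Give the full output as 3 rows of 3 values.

Output[0,0]: The receptive field on the input at this output position is [-5 / 4 / -2]. Elementwise product with the kernel and sum: -5·3 + 4·1 + -2·3.
Output[0,1]: The receptive field on the input at this output position is [6 / -2 / 6]. Elementwise product with the kernel and sum: 6·3 + -2·1 + 6·3.

-17 34 11
18 45 10
46 33 0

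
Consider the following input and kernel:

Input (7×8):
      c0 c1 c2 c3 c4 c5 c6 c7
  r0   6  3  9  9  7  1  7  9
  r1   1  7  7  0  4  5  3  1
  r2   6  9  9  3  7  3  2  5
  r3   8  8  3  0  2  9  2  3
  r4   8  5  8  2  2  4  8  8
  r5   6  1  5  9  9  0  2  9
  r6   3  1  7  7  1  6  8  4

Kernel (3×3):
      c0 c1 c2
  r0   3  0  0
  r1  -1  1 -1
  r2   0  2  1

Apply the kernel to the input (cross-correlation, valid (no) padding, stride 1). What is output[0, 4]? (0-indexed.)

27

The receptive field on the input at this output position is [7 1 7 / 4 5 3 / 7 3 2]. Elementwise product with the kernel and sum: 7·3 + 4·-1 + 5·1 + 3·-1 + 3·2 + 2·1.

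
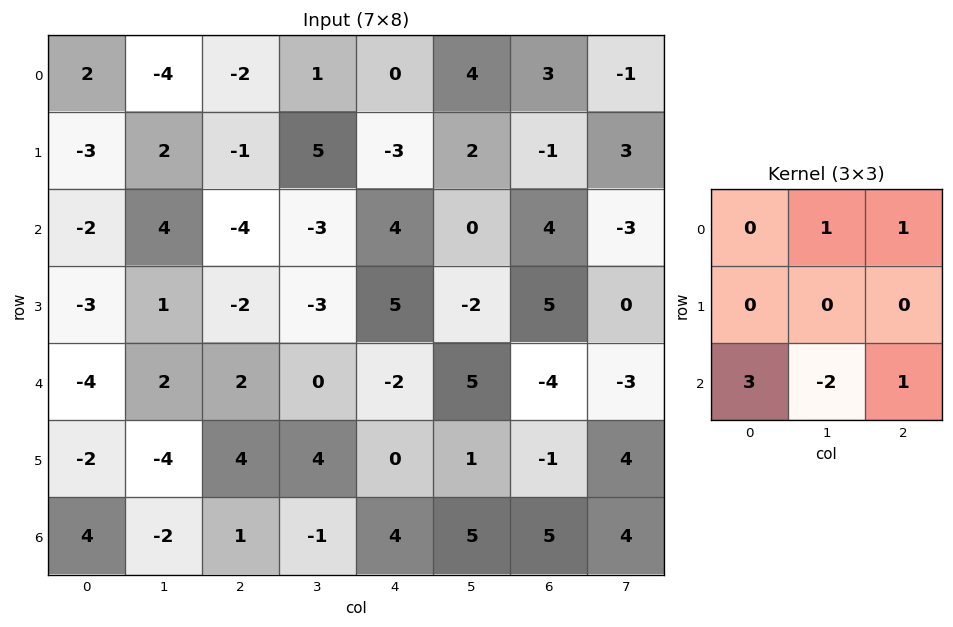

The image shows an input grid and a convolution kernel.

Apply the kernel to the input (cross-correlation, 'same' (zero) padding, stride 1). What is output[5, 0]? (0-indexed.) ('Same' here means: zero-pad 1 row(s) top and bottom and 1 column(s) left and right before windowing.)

-12

The receptive field on the zero-padded input at this output position is [0 -4 2 / 0 -2 -4 / 0 4 -2]. Elementwise product with the kernel and sum: -4·1 + 2·1 + 0·3 + 4·-2 + -2·1.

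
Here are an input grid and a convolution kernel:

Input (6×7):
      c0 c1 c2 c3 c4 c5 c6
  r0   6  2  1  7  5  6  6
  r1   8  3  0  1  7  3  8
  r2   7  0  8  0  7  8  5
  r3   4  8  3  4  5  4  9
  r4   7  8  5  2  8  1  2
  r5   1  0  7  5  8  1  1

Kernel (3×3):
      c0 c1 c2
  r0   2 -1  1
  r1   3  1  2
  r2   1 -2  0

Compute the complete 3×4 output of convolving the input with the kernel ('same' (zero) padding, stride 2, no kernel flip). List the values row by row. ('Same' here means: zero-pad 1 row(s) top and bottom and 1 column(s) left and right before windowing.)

-6 24 25 11
-6 17 15 13
25 36 12 3

Output[0,0]: The receptive field on the zero-padded input at this output position is [0 0 0 / 0 6 2 / 0 8 3]. Elementwise product with the kernel and sum: 0·2 + 0·-1 + 0·1 + 0·3 + 6·1 + 2·2 + 0·1 + 8·-2.
Output[0,1]: The receptive field on the zero-padded input at this output position is [0 0 0 / 2 1 7 / 3 0 1]. Elementwise product with the kernel and sum: 0·2 + 0·-1 + 0·1 + 2·3 + 1·1 + 7·2 + 3·1 + 0·-2.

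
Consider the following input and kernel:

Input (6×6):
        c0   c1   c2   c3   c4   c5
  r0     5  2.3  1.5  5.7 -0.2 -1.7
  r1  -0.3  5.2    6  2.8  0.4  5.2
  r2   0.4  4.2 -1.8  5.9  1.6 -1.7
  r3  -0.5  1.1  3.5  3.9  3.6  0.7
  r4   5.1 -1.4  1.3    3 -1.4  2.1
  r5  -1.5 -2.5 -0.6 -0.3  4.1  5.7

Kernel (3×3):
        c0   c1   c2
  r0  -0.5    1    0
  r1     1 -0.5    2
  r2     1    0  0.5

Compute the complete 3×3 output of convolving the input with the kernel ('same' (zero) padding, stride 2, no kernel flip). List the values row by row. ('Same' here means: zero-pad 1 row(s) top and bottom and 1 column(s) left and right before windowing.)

Output[0,0]: The receptive field on the zero-padded input at this output position is [0 0 0 / 0 5 2.3 / 0 -0.3 5.2]. Elementwise product with the kernel and sum: 0·-0.5 + 0·1 + 0·1 + 5·-0.5 + 2.3·2 + 0·1 + 5.2·0.5.

4.7 19.55 7.8
8.45 23.35 4.95
-7.1 4.25 12.1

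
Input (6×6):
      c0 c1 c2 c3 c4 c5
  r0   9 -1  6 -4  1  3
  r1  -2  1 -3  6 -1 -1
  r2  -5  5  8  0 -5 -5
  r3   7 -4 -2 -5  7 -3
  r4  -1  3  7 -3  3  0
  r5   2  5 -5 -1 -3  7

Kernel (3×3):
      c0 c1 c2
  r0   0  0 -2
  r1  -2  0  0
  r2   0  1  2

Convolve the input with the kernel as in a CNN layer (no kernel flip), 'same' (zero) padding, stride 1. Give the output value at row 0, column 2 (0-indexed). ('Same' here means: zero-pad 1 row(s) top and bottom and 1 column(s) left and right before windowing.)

11

The receptive field on the zero-padded input at this output position is [0 0 0 / -1 6 -4 / 1 -3 6]. Elementwise product with the kernel and sum: 0·-2 + -1·-2 + -3·1 + 6·2.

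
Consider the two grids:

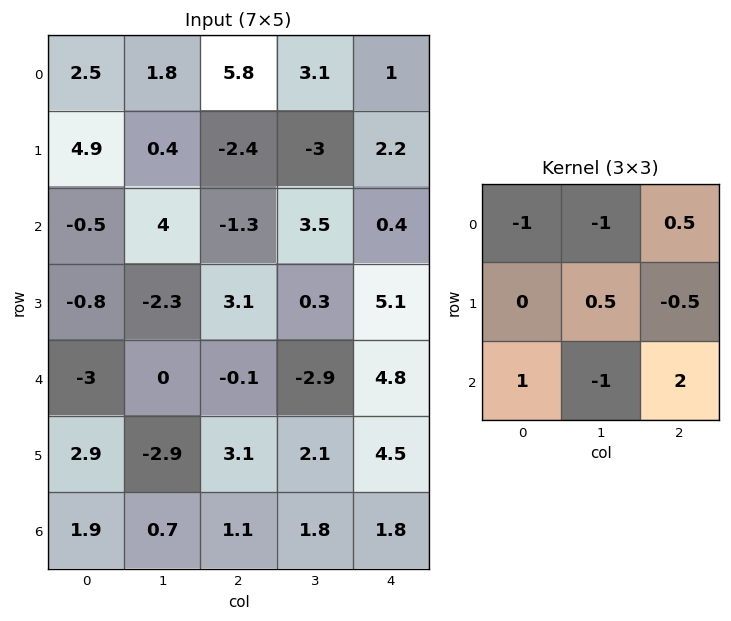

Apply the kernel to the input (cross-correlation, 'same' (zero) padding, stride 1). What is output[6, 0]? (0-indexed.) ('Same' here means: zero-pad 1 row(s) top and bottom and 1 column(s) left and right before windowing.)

-3.75

The receptive field on the zero-padded input at this output position is [0 2.9 -2.9 / 0 1.9 0.7 / 0 0 0]. Elementwise product with the kernel and sum: 0·-1 + 2.9·-1 + -2.9·0.5 + 1.9·0.5 + 0.7·-0.5 + 0·1 + 0·-1 + 0·2.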